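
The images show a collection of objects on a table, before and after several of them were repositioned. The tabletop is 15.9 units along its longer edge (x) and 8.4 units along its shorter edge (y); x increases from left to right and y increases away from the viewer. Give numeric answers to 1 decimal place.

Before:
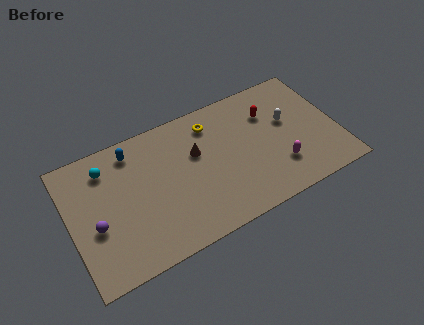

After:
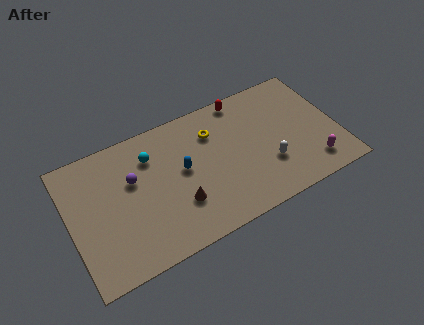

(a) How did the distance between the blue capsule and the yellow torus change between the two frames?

-2.1

The distance was about 4.7 in the first image and 2.6 in the second, so they moved 2.1 units closer together.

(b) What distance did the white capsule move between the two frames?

2.7

The white capsule moved from about (13.1, 5.0) to (11.6, 2.7), a distance of √(1.5² + 2.3²) ≈ 2.7.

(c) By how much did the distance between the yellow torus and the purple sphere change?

-3.1

They were about 8.1 units apart before and 5.0 after — 3.1 units closer together.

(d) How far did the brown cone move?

3.0

From (7.6, 5.3) to (6.2, 2.6), the brown cone covered √(1.4² + 2.7²) ≈ 3.0 units.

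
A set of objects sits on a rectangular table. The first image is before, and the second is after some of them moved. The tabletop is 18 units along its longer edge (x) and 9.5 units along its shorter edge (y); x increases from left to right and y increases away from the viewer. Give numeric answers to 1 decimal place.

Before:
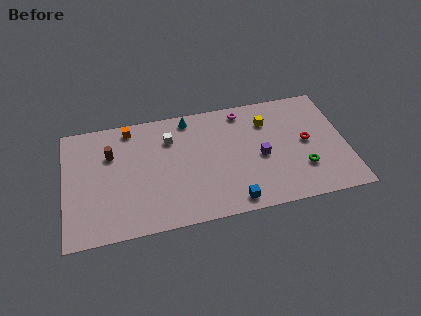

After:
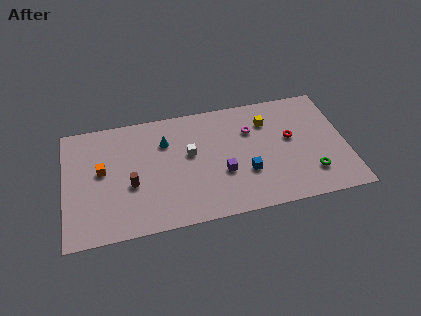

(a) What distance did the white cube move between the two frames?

1.9

From (6.8, 7.0) to (8.0, 5.5), the white cube covered √(1.2² + 1.5²) ≈ 1.9 units.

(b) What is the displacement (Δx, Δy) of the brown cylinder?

(1.2, -2.7)

The brown cylinder started near (3.0, 6.5) and ended near (4.2, 3.8).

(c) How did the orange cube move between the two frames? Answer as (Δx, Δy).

(-1.9, -3.1)

The orange cube started near (4.3, 8.4) and ended near (2.4, 5.3).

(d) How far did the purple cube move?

2.6

The purple cube was near (12.5, 4.3) before and (10.0, 3.5) after, so it travelled √(2.5² + 0.8²) ≈ 2.6 units.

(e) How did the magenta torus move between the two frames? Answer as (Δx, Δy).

(0.4, -1.7)

The magenta torus was at about (11.6, 8.3) and moved to about (12.0, 6.6).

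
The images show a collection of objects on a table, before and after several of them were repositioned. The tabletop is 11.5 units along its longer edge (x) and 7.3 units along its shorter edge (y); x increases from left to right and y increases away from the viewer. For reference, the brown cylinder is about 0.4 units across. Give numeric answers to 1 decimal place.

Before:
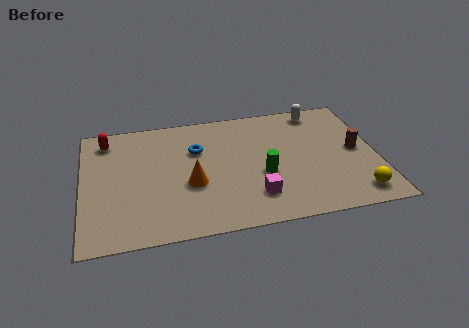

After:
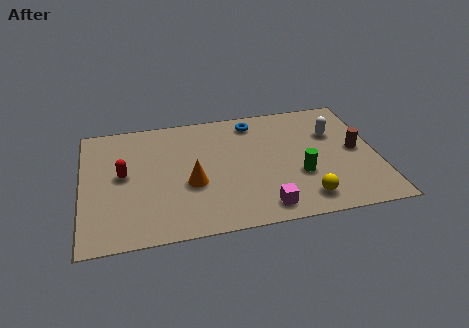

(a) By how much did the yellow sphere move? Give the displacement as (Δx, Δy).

(-2.0, 0.1)

From the two frames, the yellow sphere sits at roughly (10.5, 1.1) before and (8.5, 1.2) after.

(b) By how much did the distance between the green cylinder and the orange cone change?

+1.4

Before: roughly 2.8 units apart; after: 4.2. That's 1.4 units further apart.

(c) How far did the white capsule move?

1.6

The white capsule was near (9.4, 6.4) before and (9.9, 4.9) after, so it travelled √(0.5² + 1.5²) ≈ 1.6 units.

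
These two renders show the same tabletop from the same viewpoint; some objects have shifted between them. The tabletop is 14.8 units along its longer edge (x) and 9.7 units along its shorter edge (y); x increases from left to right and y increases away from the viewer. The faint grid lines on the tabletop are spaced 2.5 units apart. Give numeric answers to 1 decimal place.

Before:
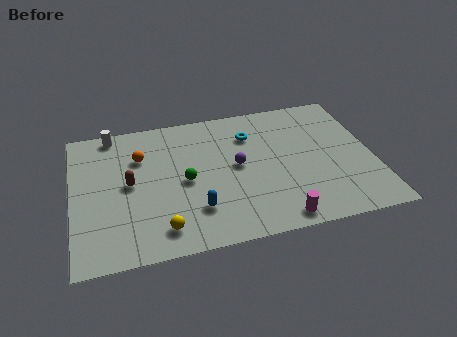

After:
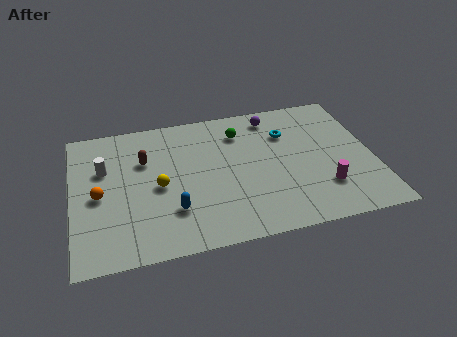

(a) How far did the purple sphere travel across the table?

3.8

From (8.1, 5.1) to (10.1, 8.3), the purple sphere covered √(2.0² + 3.2²) ≈ 3.8 units.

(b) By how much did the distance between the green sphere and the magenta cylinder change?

+0.6

They were about 5.6 units apart before and 6.2 after — 0.6 units further apart.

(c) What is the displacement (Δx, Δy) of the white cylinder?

(-0.5, -2.5)

The white cylinder started near (2.1, 8.8) and ended near (1.6, 6.3).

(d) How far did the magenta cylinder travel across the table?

2.9

The magenta cylinder moved from about (9.8, 1.0) to (12.2, 2.6), a distance of √(2.4² + 1.6²) ≈ 2.9.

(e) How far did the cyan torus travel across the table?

1.8

The cyan torus was near (8.9, 7.2) before and (10.7, 6.9) after, so it travelled √(1.8² + 0.3²) ≈ 1.8 units.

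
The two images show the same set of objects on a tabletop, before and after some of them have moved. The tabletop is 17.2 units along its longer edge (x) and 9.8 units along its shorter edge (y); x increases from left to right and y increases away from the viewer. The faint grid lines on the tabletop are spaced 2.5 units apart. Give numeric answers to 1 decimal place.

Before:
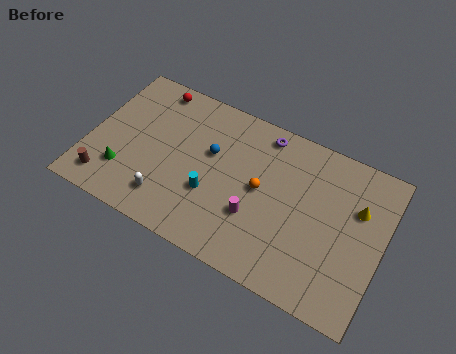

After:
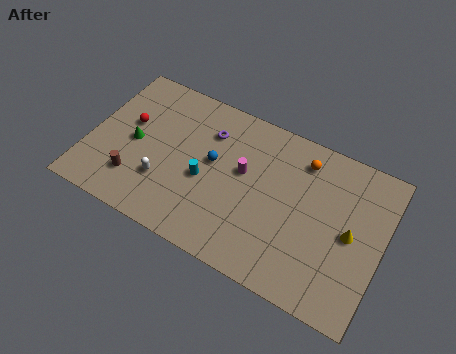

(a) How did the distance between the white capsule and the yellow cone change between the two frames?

-0.6

The distance was about 11.5 in the first image and 10.9 in the second, so they moved 0.6 units closer together.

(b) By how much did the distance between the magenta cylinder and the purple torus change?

-2.5

The distance was about 5.3 in the first image and 2.8 in the second, so they moved 2.5 units closer together.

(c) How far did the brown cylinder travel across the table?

1.8

The brown cylinder was near (1.4, 1.6) before and (3.0, 2.4) after, so it travelled √(1.6² + 0.8²) ≈ 1.8 units.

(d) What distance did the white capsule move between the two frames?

1.1

From (5.0, 2.0) to (4.6, 3.0), the white capsule covered √(0.4² + 1.0²) ≈ 1.1 units.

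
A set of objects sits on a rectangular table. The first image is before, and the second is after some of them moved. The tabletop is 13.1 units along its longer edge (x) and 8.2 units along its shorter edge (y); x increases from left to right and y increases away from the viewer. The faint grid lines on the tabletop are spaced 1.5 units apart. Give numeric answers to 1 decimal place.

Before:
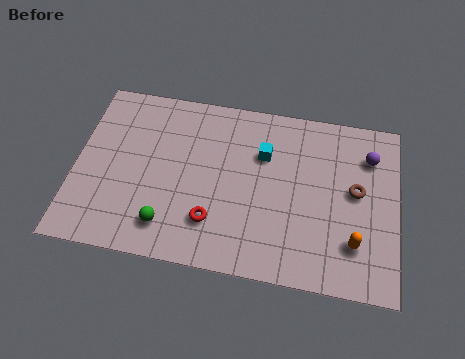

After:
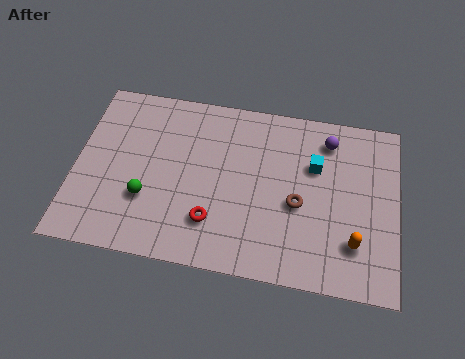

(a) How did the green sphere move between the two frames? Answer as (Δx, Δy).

(-0.9, 1.1)

From the two frames, the green sphere sits at roughly (3.9, 1.6) before and (3.0, 2.7) after.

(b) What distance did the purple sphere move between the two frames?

1.8

The purple sphere moved from about (11.9, 6.2) to (10.2, 6.7), a distance of √(1.7² + 0.5²) ≈ 1.8.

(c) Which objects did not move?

the red torus and the orange capsule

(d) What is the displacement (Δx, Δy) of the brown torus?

(-2.3, -1.0)

The brown torus started near (11.4, 4.5) and ended near (9.1, 3.5).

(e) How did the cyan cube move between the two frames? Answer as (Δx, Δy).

(2.1, -0.2)

The cyan cube started near (7.6, 5.6) and ended near (9.7, 5.4).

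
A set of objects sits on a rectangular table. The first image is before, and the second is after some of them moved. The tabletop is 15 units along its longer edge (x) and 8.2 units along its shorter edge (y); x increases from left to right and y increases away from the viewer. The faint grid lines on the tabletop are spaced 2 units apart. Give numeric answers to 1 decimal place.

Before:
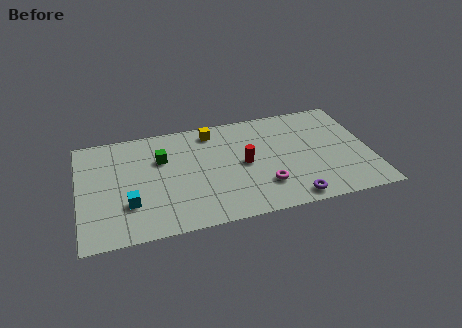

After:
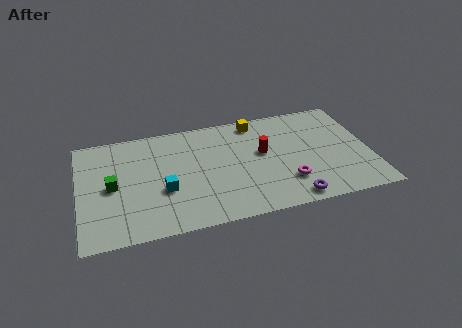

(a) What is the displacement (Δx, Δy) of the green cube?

(-2.6, -1.5)

The green cube started near (4.3, 5.5) and ended near (1.7, 4.0).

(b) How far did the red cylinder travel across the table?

1.2

From (8.5, 4.1) to (9.5, 4.7), the red cylinder covered √(1.0² + 0.6²) ≈ 1.2 units.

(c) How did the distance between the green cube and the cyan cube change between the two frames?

-0.7

They were about 3.5 units apart before and 2.8 after — 0.7 units closer together.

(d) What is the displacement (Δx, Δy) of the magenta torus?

(1.2, 0.0)

From the two frames, the magenta torus sits at roughly (9.4, 2.2) before and (10.6, 2.2) after.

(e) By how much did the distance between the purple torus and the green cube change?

+1.6

They were about 7.9 units apart before and 9.5 after — 1.6 units further apart.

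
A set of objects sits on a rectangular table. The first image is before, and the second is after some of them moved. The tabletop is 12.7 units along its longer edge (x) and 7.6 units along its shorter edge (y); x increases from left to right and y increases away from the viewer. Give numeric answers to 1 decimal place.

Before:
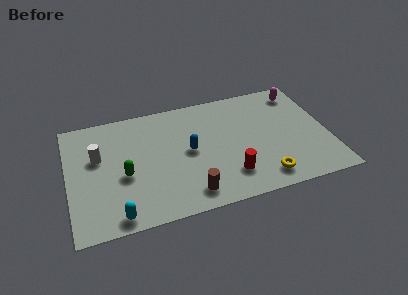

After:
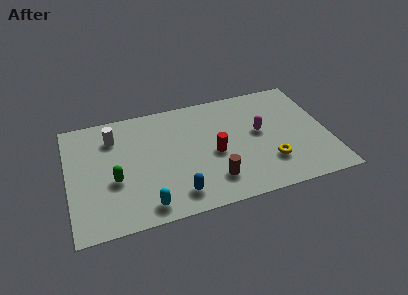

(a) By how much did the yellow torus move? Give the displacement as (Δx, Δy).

(0.4, 0.9)

From the two frames, the yellow torus sits at roughly (9.3, 1.2) before and (9.7, 2.1) after.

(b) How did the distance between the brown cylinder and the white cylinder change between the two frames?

+0.7

The distance was about 5.5 in the first image and 6.2 in the second, so they moved 0.7 units further apart.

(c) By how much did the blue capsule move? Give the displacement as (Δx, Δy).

(-0.8, -2.6)

The blue capsule was at about (5.9, 3.9) and moved to about (5.1, 1.3).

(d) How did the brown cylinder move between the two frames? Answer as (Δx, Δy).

(1.2, 0.5)

From the two frames, the brown cylinder sits at roughly (5.7, 1.2) before and (6.9, 1.7) after.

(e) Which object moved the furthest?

the magenta capsule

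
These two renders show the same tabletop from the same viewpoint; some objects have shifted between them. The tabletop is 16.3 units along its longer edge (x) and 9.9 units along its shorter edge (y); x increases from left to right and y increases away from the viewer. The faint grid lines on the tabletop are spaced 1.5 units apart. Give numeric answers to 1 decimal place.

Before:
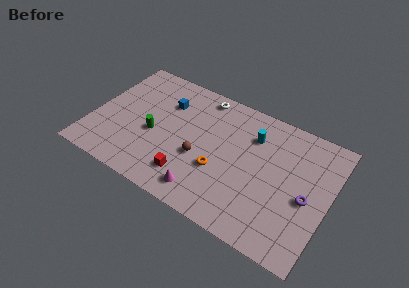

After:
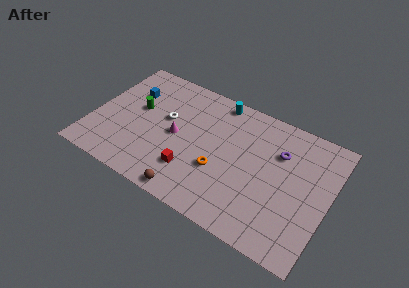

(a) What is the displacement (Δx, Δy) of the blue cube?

(-2.5, -0.2)

From the two frames, the blue cube sits at roughly (4.7, 7.1) before and (2.2, 6.9) after.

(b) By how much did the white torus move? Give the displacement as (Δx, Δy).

(-2.1, -3.0)

The white torus was at about (7.0, 8.8) and moved to about (4.9, 5.8).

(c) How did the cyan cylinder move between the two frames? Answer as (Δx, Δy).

(-2.7, 1.6)

The cyan cylinder was at about (10.8, 7.3) and moved to about (8.1, 8.9).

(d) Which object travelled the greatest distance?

the magenta cone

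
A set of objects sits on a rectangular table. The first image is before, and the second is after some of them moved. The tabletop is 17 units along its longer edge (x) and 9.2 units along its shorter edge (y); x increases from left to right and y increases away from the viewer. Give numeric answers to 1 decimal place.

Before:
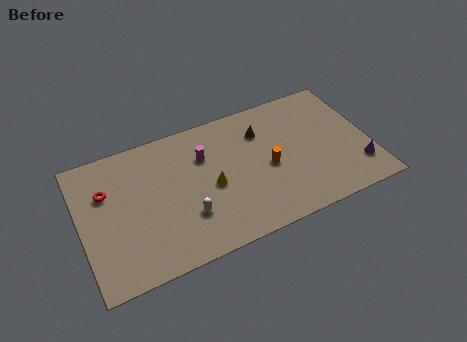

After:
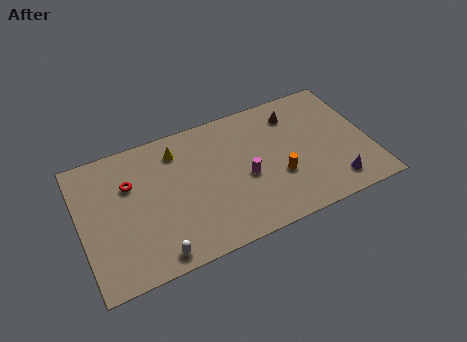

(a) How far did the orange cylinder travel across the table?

1.0

From (11.0, 4.2) to (11.5, 3.3), the orange cylinder covered √(0.5² + 0.9²) ≈ 1.0 units.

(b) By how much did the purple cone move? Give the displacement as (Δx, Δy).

(-1.5, -0.6)

From the two frames, the purple cone sits at roughly (16.1, 2.2) before and (14.6, 1.6) after.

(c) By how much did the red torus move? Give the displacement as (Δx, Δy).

(1.4, 0.0)

From the two frames, the red torus sits at roughly (1.6, 6.2) before and (3.0, 6.2) after.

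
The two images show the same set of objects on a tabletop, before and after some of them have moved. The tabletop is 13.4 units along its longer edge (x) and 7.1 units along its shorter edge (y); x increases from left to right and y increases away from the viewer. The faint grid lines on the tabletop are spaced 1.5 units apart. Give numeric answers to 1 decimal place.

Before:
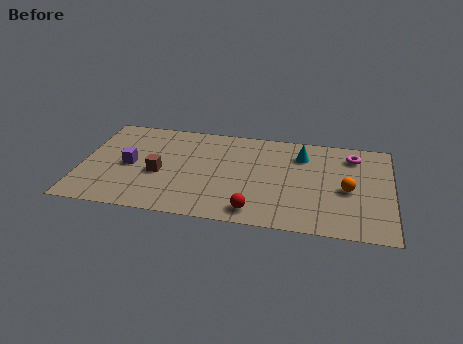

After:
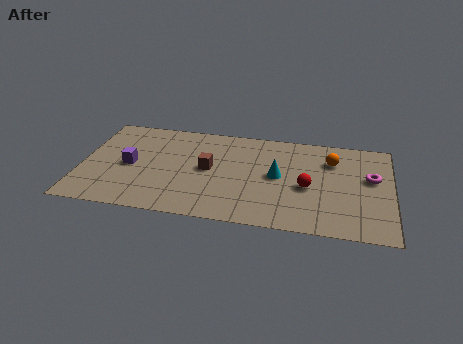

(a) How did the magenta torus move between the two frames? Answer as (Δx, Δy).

(0.8, -1.5)

From the two frames, the magenta torus sits at roughly (11.7, 5.7) before and (12.5, 4.2) after.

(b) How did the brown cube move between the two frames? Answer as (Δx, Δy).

(2.1, 0.7)

The brown cube was at about (3.4, 3.0) and moved to about (5.5, 3.7).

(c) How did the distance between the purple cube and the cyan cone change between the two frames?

-1.3

The distance was about 7.7 in the first image and 6.4 in the second, so they moved 1.3 units closer together.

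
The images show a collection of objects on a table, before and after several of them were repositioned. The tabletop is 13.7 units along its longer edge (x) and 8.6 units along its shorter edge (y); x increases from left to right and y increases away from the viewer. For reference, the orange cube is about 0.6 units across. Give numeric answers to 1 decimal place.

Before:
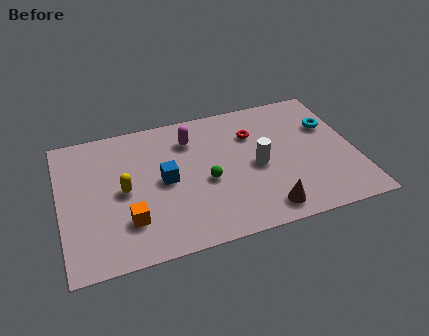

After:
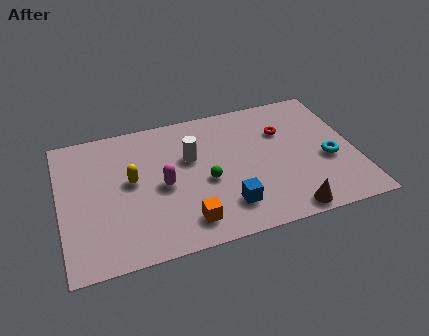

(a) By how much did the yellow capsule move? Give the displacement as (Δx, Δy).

(0.4, 0.5)

From the two frames, the yellow capsule sits at roughly (2.9, 4.2) before and (3.3, 4.7) after.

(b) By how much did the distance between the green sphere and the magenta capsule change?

-0.9

The distance was about 2.9 in the first image and 2.0 in the second, so they moved 0.9 units closer together.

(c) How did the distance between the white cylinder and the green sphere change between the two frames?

-0.6

Before: roughly 2.4 units apart; after: 1.8. That's 0.6 units closer together.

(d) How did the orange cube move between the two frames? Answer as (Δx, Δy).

(2.6, -0.8)

The orange cube was at about (3.0, 2.3) and moved to about (5.6, 1.5).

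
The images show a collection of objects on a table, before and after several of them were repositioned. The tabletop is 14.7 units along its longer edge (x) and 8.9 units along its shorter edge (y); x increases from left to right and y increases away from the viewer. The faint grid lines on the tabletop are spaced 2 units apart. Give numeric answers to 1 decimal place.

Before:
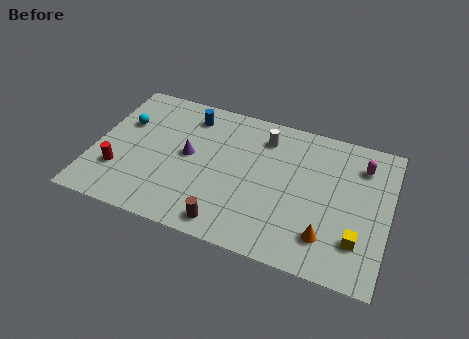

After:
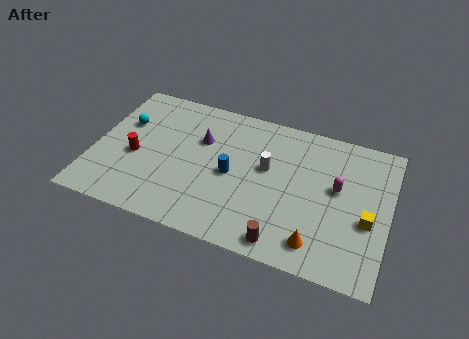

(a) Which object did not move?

the cyan sphere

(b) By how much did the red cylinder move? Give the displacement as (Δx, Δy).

(0.7, 1.2)

The red cylinder started near (1.4, 2.6) and ended near (2.1, 3.8).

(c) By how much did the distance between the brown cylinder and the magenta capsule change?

-3.8

They were about 8.5 units apart before and 4.7 after — 3.8 units closer together.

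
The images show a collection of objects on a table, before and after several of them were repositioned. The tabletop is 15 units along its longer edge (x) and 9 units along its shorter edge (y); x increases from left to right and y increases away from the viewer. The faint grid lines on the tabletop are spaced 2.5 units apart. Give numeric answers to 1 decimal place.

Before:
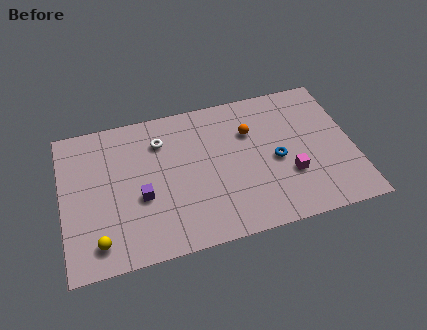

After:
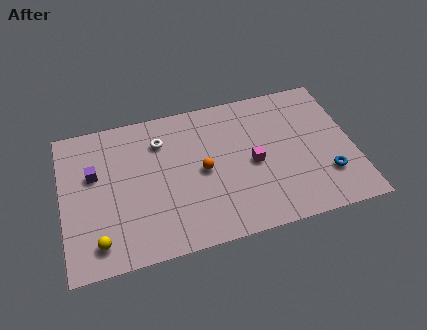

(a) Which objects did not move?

the white torus and the yellow sphere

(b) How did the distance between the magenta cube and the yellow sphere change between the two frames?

-1.5

Before: roughly 10.0 units apart; after: 8.5. That's 1.5 units closer together.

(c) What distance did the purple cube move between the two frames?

3.0

From (4.0, 3.6) to (1.7, 5.6), the purple cube covered √(2.3² + 2.0²) ≈ 3.0 units.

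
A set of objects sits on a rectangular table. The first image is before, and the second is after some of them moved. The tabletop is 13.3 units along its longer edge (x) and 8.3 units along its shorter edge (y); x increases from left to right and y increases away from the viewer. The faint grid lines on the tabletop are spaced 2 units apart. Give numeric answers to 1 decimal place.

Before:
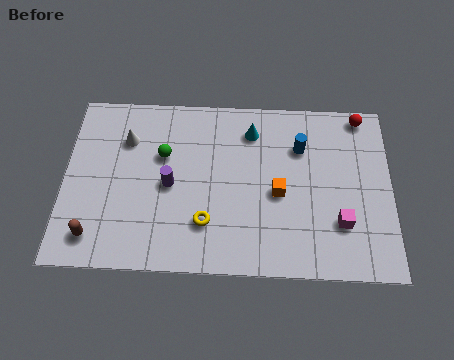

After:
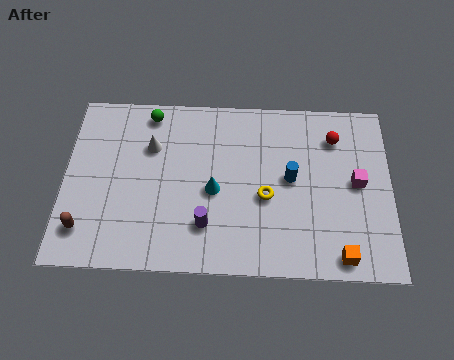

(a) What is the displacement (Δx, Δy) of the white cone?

(1.0, -0.3)

The white cone started near (2.5, 6.0) and ended near (3.5, 5.7).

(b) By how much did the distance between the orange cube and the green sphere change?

+5.1

The distance was about 5.0 in the first image and 10.1 in the second, so they moved 5.1 units further apart.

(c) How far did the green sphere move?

2.1

From (4.0, 5.3) to (3.4, 7.3), the green sphere covered √(0.6² + 2.0²) ≈ 2.1 units.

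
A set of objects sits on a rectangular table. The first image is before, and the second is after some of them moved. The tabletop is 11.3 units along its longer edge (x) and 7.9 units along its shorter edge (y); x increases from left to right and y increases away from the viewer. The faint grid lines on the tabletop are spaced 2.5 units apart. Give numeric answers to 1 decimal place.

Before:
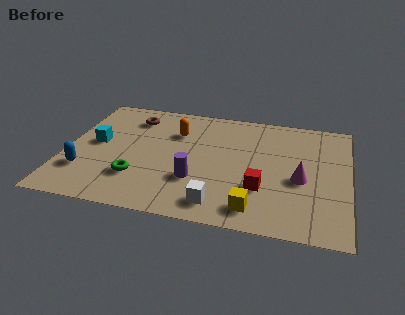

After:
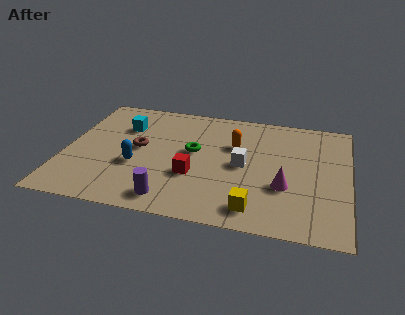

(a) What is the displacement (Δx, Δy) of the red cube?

(-2.7, 0.3)

The red cube started near (7.9, 2.5) and ended near (5.2, 2.8).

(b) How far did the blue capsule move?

2.2

From (0.9, 2.2) to (2.9, 3.0), the blue capsule covered √(2.0² + 0.8²) ≈ 2.2 units.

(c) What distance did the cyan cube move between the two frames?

1.7

The cyan cube moved from about (1.2, 4.2) to (2.2, 5.6), a distance of √(1.0² + 1.4²) ≈ 1.7.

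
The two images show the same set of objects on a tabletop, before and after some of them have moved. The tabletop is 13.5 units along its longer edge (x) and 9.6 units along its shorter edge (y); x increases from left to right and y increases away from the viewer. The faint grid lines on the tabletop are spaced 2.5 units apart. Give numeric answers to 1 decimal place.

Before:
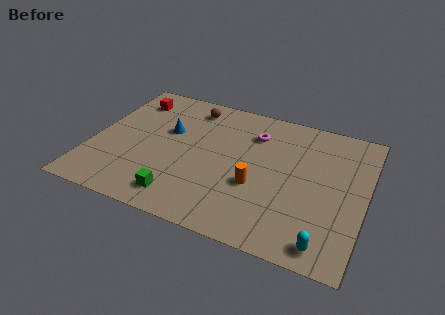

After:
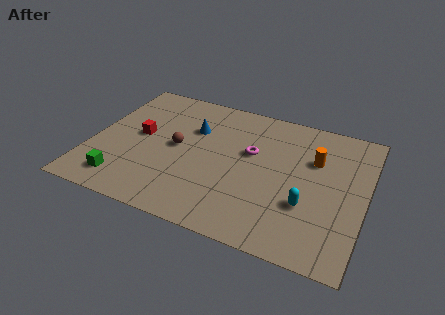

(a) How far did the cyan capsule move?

2.4

The cyan capsule moved from about (11.9, 1.1) to (10.8, 3.2), a distance of √(1.1² + 2.1²) ≈ 2.4.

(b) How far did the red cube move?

2.7

The red cube moved from about (1.5, 7.7) to (2.3, 5.1), a distance of √(0.8² + 2.6²) ≈ 2.7.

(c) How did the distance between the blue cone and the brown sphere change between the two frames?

-0.7

They were about 2.4 units apart before and 1.7 after — 0.7 units closer together.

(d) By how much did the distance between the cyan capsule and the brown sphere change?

-3.4

The distance was about 10.2 in the first image and 6.8 in the second, so they moved 3.4 units closer together.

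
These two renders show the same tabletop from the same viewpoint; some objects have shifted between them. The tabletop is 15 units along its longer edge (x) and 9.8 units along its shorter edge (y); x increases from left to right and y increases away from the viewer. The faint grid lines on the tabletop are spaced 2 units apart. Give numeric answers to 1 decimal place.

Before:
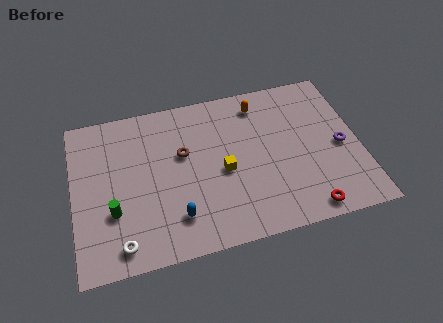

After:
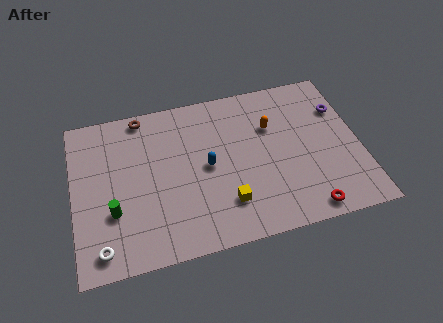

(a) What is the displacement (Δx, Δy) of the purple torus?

(0.2, 2.4)

From the two frames, the purple torus sits at roughly (14.0, 4.5) before and (14.2, 6.9) after.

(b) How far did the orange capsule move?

1.7

From (10.0, 8.2) to (10.5, 6.6), the orange capsule covered √(0.5² + 1.6²) ≈ 1.7 units.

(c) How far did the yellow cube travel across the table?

2.0

From (7.8, 4.4) to (7.8, 2.4), the yellow cube covered √(0.0² + 2.0²) ≈ 2.0 units.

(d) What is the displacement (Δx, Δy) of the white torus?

(-1.0, 0.0)

The white torus started near (2.3, 1.3) and ended near (1.3, 1.3).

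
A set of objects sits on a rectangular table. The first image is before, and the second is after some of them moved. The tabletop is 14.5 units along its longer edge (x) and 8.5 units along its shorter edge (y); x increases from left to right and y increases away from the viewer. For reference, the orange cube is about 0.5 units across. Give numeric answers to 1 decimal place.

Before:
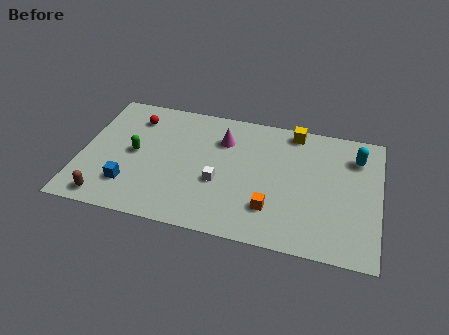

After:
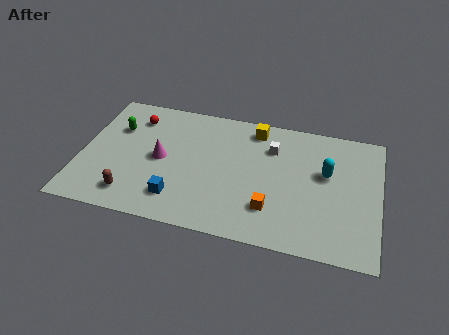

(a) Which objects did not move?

the orange cube and the red sphere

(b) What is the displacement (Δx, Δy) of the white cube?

(2.4, 2.9)

The white cube was at about (6.8, 3.3) and moved to about (9.2, 6.2).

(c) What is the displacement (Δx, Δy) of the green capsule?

(-1.0, 1.5)

The green capsule started near (2.6, 4.3) and ended near (1.6, 5.8).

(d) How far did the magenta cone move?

3.5

The magenta cone was near (6.8, 6.2) before and (3.9, 4.2) after, so it travelled √(2.9² + 2.0²) ≈ 3.5 units.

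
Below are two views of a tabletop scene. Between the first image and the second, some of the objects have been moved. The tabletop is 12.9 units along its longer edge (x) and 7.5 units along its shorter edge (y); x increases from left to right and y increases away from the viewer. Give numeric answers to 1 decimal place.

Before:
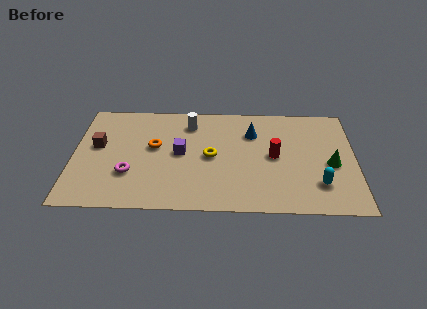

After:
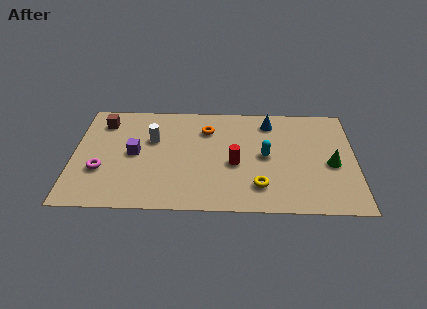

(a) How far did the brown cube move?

1.7

The brown cube moved from about (1.1, 4.3) to (1.3, 6.0), a distance of √(0.2² + 1.7²) ≈ 1.7.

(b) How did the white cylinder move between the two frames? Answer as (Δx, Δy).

(-1.7, -1.2)

The white cylinder was at about (5.3, 6.0) and moved to about (3.6, 4.8).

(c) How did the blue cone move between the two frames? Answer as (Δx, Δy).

(0.8, 0.8)

The blue cone was at about (8.2, 5.4) and moved to about (9.0, 6.2).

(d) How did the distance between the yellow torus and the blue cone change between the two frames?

+2.0

Before: roughly 2.5 units apart; after: 4.5. That's 2.0 units further apart.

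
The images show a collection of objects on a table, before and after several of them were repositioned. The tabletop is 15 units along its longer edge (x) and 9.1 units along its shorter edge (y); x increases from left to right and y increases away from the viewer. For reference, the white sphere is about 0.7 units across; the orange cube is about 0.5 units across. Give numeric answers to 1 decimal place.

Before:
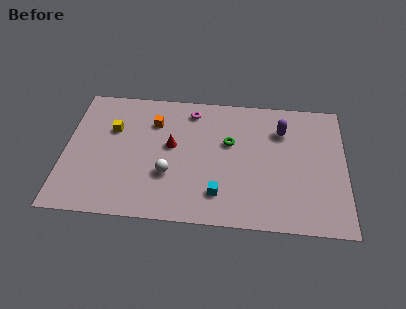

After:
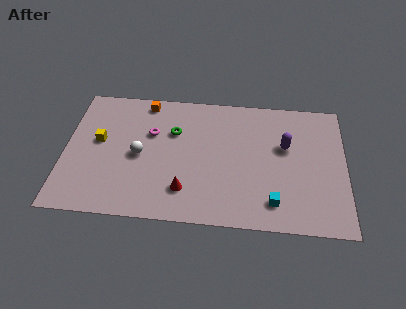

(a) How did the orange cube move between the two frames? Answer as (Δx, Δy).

(-0.5, 1.4)

The orange cube started near (4.7, 6.7) and ended near (4.2, 8.1).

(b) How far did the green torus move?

3.0

The green torus was near (8.8, 5.6) before and (5.8, 6.1) after, so it travelled √(3.0² + 0.5²) ≈ 3.0 units.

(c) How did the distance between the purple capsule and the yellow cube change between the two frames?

+0.9

The distance was about 9.1 in the first image and 10.0 in the second, so they moved 0.9 units further apart.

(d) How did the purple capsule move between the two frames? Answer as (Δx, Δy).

(0.2, -1.1)

The purple capsule was at about (11.6, 6.7) and moved to about (11.8, 5.6).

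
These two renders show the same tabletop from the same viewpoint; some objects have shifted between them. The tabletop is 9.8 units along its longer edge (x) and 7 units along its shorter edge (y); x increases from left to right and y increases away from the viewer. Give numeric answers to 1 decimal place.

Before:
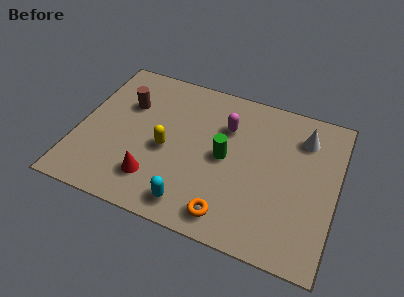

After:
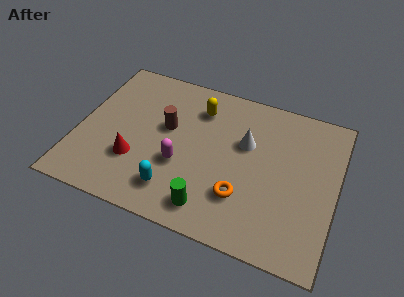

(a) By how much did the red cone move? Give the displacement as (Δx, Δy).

(-0.8, 0.6)

The red cone started near (3.1, 1.6) and ended near (2.3, 2.2).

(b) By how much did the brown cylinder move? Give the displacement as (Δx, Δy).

(1.6, -0.6)

The brown cylinder was at about (1.7, 4.7) and moved to about (3.3, 4.1).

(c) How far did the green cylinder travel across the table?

2.4

The green cylinder was near (5.6, 3.5) before and (5.3, 1.1) after, so it travelled √(0.3² + 2.4²) ≈ 2.4 units.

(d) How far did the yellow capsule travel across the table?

2.5

The yellow capsule moved from about (3.4, 3.1) to (4.4, 5.4), a distance of √(1.0² + 2.3²) ≈ 2.5.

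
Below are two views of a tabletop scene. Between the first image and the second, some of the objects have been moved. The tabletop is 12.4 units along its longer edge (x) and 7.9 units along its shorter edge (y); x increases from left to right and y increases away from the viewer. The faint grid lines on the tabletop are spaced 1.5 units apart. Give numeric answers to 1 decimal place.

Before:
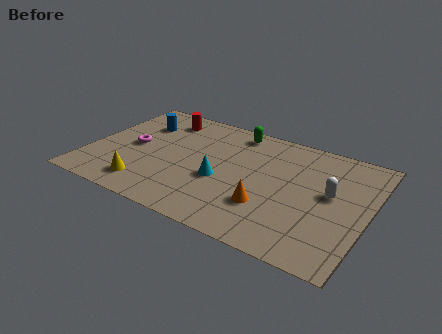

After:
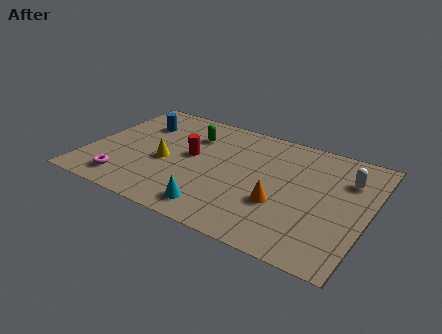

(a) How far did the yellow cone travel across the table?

2.1

From (2.9, 1.4) to (3.5, 3.4), the yellow cone covered √(0.6² + 2.0²) ≈ 2.1 units.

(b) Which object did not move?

the blue cylinder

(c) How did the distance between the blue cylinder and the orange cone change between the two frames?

+0.3

The distance was about 7.1 in the first image and 7.4 in the second, so they moved 0.3 units further apart.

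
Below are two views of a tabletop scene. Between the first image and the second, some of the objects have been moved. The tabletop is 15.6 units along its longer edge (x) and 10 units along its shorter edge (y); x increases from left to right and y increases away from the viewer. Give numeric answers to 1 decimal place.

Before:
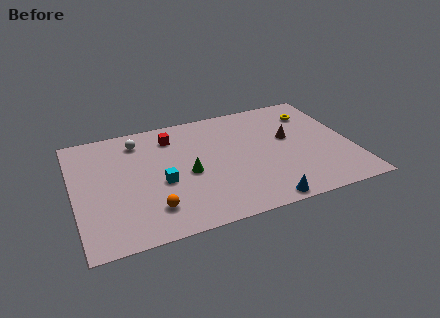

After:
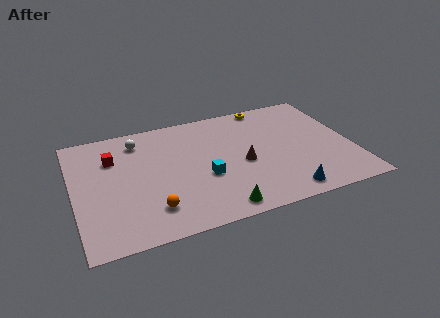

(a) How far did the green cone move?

3.7

From (6.3, 4.5) to (7.7, 1.1), the green cone covered √(1.4² + 3.4²) ≈ 3.7 units.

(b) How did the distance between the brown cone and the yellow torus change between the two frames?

+2.7

Before: roughly 2.5 units apart; after: 5.2. That's 2.7 units further apart.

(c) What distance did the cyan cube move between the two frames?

2.4

The cyan cube moved from about (4.8, 4.2) to (7.2, 3.9), a distance of √(2.4² + 0.3²) ≈ 2.4.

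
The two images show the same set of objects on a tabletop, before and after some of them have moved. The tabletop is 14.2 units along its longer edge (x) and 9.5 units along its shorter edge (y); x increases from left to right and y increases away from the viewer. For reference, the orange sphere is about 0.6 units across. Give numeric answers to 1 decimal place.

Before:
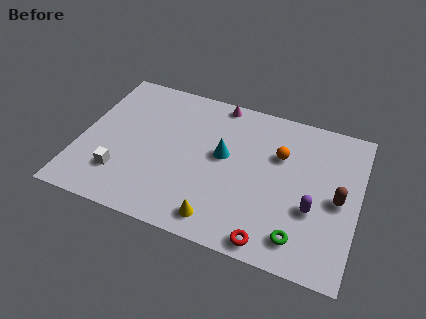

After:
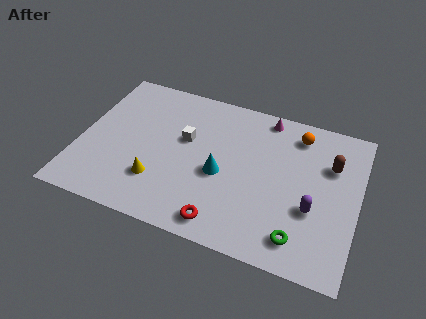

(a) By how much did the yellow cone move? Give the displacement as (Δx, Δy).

(-3.3, 1.3)

The yellow cone was at about (7.5, 1.3) and moved to about (4.2, 2.6).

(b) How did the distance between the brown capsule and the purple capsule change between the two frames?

+1.5

Before: roughly 1.6 units apart; after: 3.1. That's 1.5 units further apart.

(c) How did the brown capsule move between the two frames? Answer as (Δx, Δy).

(-0.5, 2.0)

The brown capsule was at about (13.2, 4.5) and moved to about (12.7, 6.5).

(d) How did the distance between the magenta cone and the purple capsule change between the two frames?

-1.7

Before: roughly 7.4 units apart; after: 5.7. That's 1.7 units closer together.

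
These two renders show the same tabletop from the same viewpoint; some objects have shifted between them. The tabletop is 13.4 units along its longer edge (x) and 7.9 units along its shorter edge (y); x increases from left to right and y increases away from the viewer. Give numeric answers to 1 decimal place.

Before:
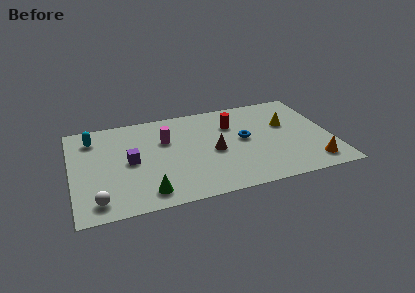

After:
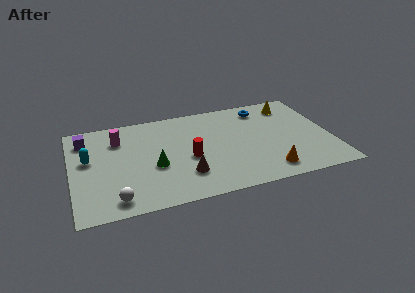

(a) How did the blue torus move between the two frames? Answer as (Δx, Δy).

(1.2, 2.4)

From the two frames, the blue torus sits at roughly (8.9, 4.2) before and (10.1, 6.6) after.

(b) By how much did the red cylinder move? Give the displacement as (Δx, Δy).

(-2.4, -2.2)

The red cylinder started near (8.4, 5.6) and ended near (6.0, 3.4).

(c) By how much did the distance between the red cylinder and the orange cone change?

-1.3

They were about 5.7 units apart before and 4.4 after — 1.3 units closer together.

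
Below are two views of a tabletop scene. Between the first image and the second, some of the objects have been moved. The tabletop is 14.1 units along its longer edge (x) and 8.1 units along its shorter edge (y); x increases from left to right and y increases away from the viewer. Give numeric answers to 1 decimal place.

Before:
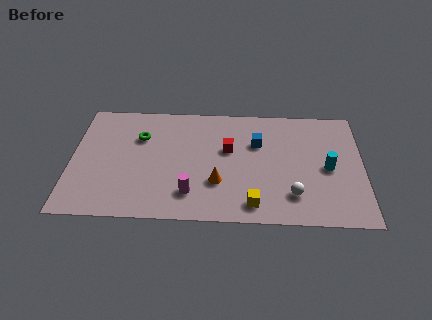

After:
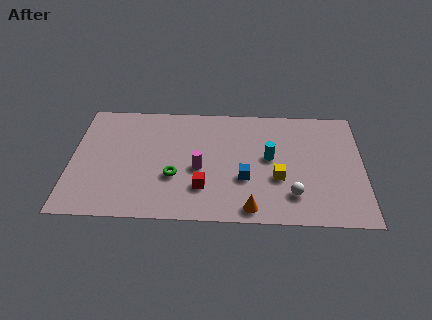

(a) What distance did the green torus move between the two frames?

3.2

The green torus moved from about (3.3, 5.6) to (5.0, 2.9), a distance of √(1.7² + 2.7²) ≈ 3.2.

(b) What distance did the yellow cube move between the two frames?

2.2

From (8.8, 1.2) to (10.0, 3.0), the yellow cube covered √(1.2² + 1.8²) ≈ 2.2 units.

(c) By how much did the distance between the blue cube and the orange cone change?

-1.4

Before: roughly 3.4 units apart; after: 2.0. That's 1.4 units closer together.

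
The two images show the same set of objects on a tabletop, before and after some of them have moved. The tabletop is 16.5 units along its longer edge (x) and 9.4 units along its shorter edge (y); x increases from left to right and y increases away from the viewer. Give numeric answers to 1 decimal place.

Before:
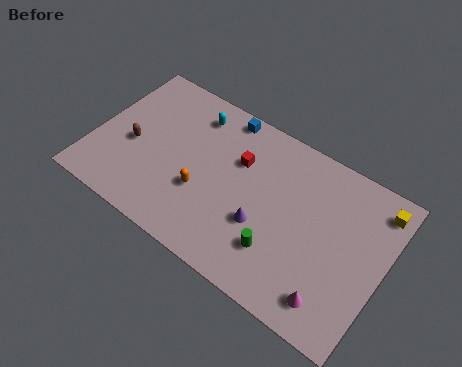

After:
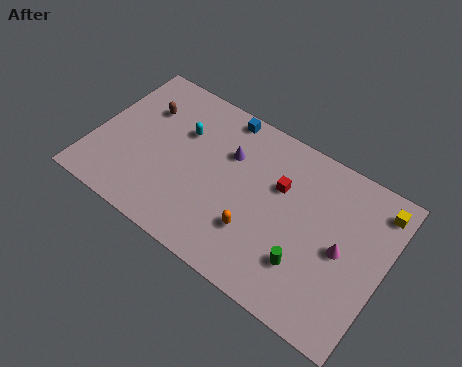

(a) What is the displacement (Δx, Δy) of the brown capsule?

(0.2, 2.5)

The brown capsule started near (2.2, 4.1) and ended near (2.4, 6.6).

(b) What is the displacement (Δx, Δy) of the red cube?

(2.4, -0.2)

From the two frames, the red cube sits at roughly (8.0, 6.3) before and (10.4, 6.1) after.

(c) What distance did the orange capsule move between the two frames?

3.3

The orange capsule was near (6.4, 3.4) before and (9.6, 2.8) after, so it travelled √(3.2² + 0.6²) ≈ 3.3 units.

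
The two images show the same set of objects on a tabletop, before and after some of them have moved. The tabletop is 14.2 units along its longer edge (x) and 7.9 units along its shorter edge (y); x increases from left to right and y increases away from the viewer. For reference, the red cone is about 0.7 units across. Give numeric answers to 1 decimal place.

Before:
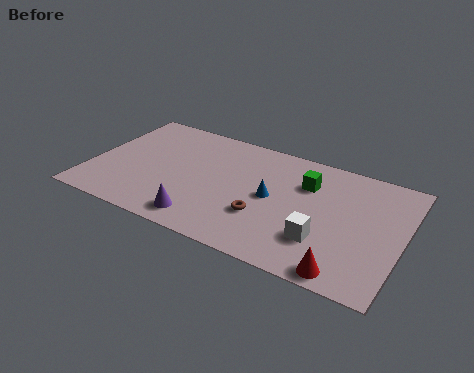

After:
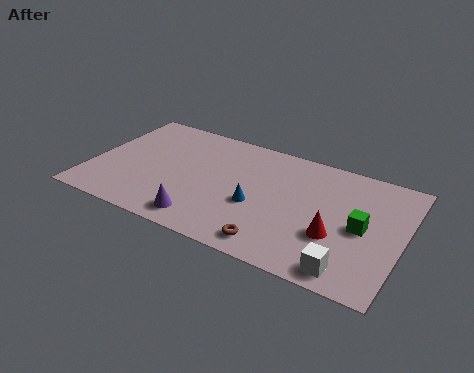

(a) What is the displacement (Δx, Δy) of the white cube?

(1.3, -1.3)

The white cube started near (10.8, 2.3) and ended near (12.1, 1.0).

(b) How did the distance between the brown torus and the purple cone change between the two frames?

+0.3

Before: roughly 3.0 units apart; after: 3.3. That's 0.3 units further apart.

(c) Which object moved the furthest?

the green cube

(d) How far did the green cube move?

3.2

The green cube was near (9.7, 5.6) before and (12.4, 3.8) after, so it travelled √(2.7² + 1.8²) ≈ 3.2 units.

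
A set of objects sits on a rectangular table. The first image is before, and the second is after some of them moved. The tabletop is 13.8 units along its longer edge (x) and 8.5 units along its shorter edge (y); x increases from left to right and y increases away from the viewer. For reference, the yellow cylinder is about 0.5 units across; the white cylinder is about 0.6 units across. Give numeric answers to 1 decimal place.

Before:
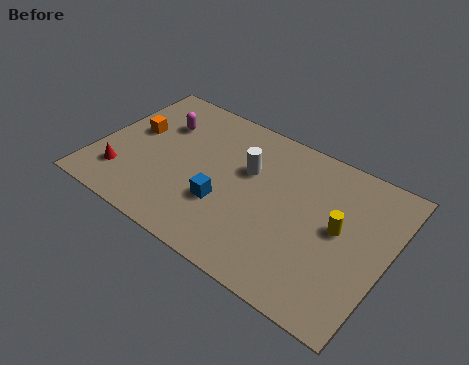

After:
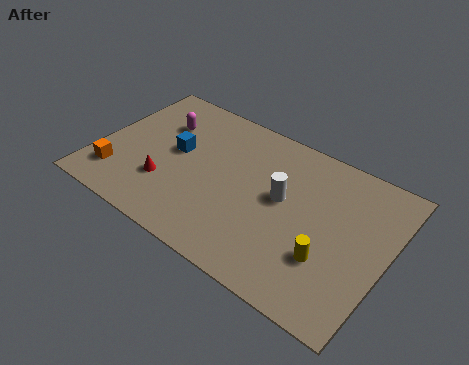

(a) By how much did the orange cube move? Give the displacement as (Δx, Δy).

(-0.3, -3.0)

The orange cube was at about (1.5, 4.9) and moved to about (1.2, 1.9).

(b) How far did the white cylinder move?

1.9

The white cylinder moved from about (7.0, 5.4) to (8.8, 4.7), a distance of √(1.8² + 0.7²) ≈ 1.9.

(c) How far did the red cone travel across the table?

2.1

The red cone was near (1.5, 2.0) before and (3.5, 2.6) after, so it travelled √(2.0² + 0.6²) ≈ 2.1 units.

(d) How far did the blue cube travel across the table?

3.2

From (6.3, 2.9) to (3.6, 4.7), the blue cube covered √(2.7² + 1.8²) ≈ 3.2 units.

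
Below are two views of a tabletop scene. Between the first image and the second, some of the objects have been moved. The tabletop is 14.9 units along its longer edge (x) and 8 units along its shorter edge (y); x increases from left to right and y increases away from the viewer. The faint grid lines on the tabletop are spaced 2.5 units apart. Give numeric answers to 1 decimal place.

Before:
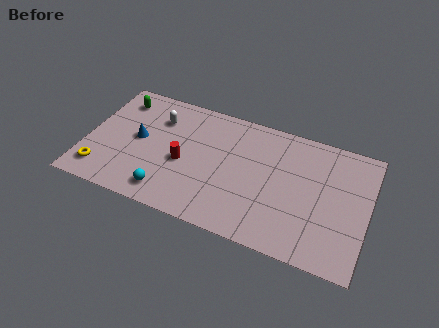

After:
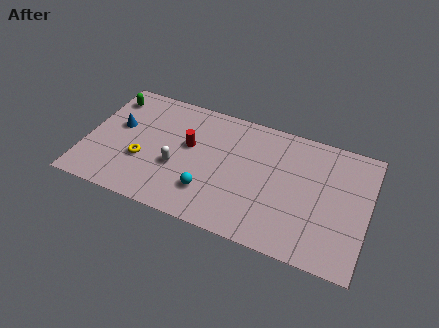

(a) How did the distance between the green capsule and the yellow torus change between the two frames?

-0.8

Before: roughly 5.0 units apart; after: 4.2. That's 0.8 units closer together.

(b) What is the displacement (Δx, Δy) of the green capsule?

(-0.5, 0.0)

The green capsule started near (1.4, 6.5) and ended near (0.9, 6.5).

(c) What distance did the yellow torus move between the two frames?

2.5

From (1.0, 1.5) to (3.1, 2.9), the yellow torus covered √(2.1² + 1.4²) ≈ 2.5 units.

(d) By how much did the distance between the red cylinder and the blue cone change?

+1.2

Before: roughly 2.6 units apart; after: 3.8. That's 1.2 units further apart.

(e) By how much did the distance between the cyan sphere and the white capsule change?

-2.6

They were about 4.7 units apart before and 2.1 after — 2.6 units closer together.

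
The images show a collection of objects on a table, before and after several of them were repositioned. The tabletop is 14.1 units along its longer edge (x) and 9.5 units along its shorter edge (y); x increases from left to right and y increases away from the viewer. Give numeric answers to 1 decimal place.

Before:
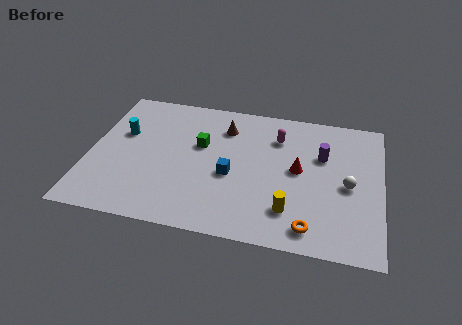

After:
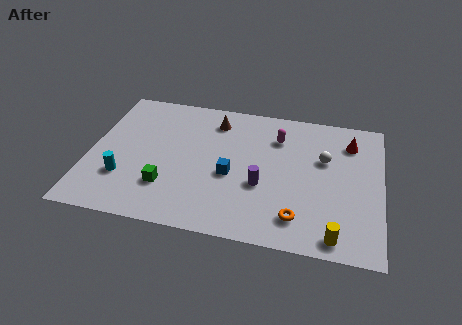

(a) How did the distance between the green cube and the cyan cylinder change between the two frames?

-1.7

The distance was about 3.8 in the first image and 2.1 in the second, so they moved 1.7 units closer together.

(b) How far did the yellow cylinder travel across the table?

2.5

From (9.8, 2.2) to (12.0, 1.0), the yellow cylinder covered √(2.2² + 1.2²) ≈ 2.5 units.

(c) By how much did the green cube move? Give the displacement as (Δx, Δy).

(-1.4, -3.2)

The green cube was at about (5.3, 5.8) and moved to about (3.9, 2.6).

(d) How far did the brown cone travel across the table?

0.6

From (6.4, 7.3) to (5.9, 7.7), the brown cone covered √(0.5² + 0.4²) ≈ 0.6 units.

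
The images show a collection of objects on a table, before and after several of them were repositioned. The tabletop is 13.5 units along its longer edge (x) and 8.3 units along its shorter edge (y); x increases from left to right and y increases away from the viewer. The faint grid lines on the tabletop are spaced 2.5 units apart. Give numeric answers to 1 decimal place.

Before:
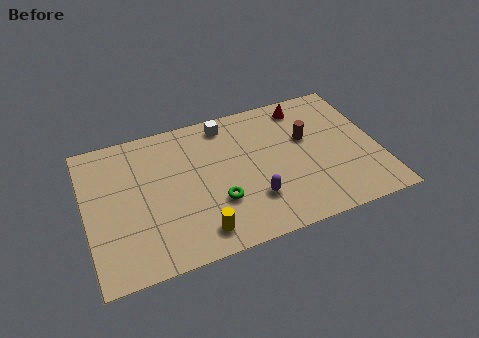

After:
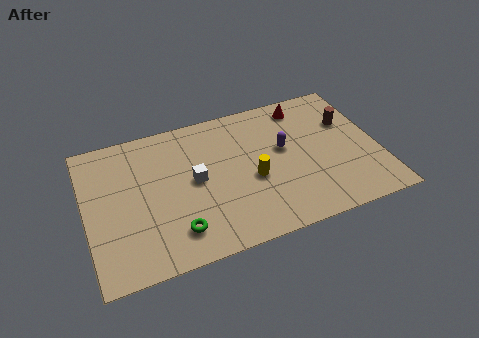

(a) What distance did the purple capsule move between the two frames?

3.0

From (7.5, 2.3) to (9.2, 4.8), the purple capsule covered √(1.7² + 2.5²) ≈ 3.0 units.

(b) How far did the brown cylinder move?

2.0

The brown cylinder was near (10.3, 5.1) before and (12.3, 5.5) after, so it travelled √(2.0² + 0.4²) ≈ 2.0 units.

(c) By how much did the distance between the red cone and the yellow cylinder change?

-3.4

They were about 8.0 units apart before and 4.6 after — 3.4 units closer together.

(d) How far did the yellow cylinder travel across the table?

3.5

The yellow cylinder was near (4.9, 1.3) before and (7.6, 3.5) after, so it travelled √(2.7² + 2.2²) ≈ 3.5 units.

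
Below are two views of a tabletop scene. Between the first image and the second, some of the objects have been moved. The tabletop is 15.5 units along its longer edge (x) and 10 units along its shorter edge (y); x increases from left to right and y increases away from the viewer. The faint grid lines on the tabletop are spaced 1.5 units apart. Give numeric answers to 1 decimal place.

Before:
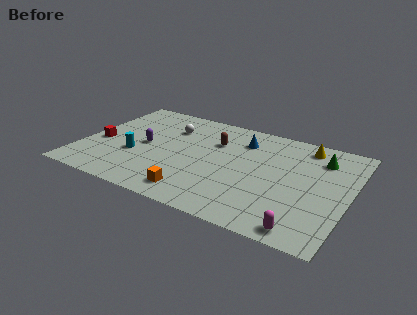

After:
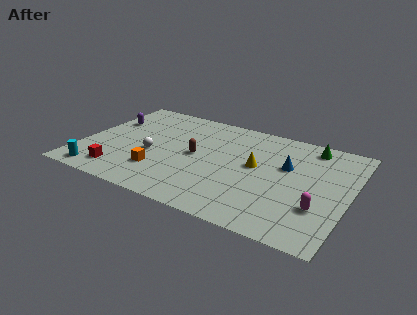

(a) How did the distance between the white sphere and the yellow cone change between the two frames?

-1.9

They were about 8.0 units apart before and 6.1 after — 1.9 units closer together.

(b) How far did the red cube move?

3.0

The red cube was near (1.0, 4.2) before and (2.6, 1.7) after, so it travelled √(1.6² + 2.5²) ≈ 3.0 units.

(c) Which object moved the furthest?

the yellow cone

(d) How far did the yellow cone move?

4.0

From (12.6, 8.6) to (10.1, 5.5), the yellow cone covered √(2.5² + 3.1²) ≈ 4.0 units.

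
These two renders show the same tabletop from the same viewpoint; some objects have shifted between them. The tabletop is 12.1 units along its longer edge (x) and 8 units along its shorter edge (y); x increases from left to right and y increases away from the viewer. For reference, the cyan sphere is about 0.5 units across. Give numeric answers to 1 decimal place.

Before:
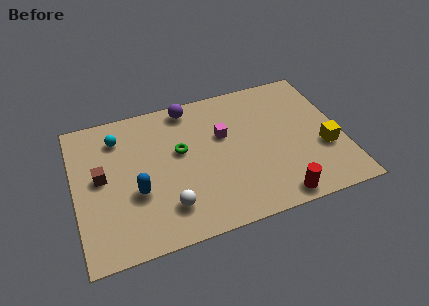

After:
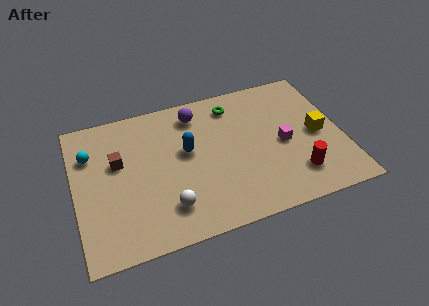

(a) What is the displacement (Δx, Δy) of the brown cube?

(0.8, 0.6)

The brown cube was at about (1.2, 4.3) and moved to about (2.0, 4.9).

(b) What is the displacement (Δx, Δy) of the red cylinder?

(1.0, 1.0)

From the two frames, the red cylinder sits at roughly (8.8, 0.8) before and (9.8, 1.8) after.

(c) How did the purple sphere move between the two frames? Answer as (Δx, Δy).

(0.3, -0.5)

The purple sphere started near (5.4, 7.1) and ended near (5.7, 6.6).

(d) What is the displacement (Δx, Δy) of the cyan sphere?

(-1.3, -0.6)

From the two frames, the cyan sphere sits at roughly (2.1, 6.3) before and (0.8, 5.7) after.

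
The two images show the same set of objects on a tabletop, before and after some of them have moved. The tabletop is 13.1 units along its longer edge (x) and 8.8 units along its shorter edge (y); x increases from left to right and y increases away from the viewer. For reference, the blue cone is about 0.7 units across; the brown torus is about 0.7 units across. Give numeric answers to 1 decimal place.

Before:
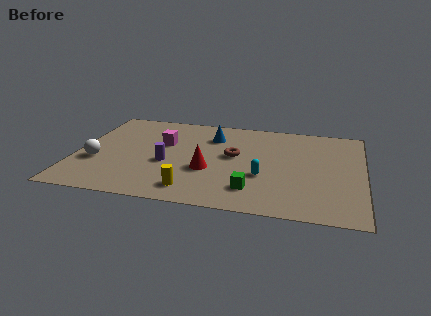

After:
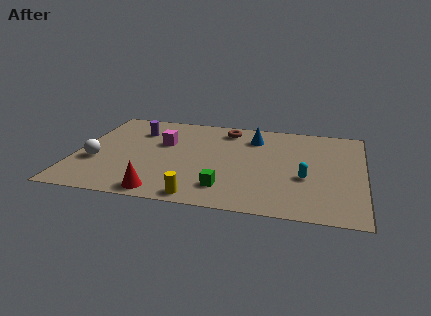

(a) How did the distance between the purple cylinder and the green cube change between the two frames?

+2.1

They were about 4.3 units apart before and 6.4 after — 2.1 units further apart.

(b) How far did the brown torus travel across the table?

2.5

From (7.2, 4.9) to (6.7, 7.4), the brown torus covered √(0.5² + 2.5²) ≈ 2.5 units.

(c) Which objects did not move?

the white sphere and the magenta cube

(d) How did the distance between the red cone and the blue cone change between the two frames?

+3.7

The distance was about 3.3 in the first image and 7.0 in the second, so they moved 3.7 units further apart.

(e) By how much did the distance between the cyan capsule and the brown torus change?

+3.3

They were about 2.2 units apart before and 5.5 after — 3.3 units further apart.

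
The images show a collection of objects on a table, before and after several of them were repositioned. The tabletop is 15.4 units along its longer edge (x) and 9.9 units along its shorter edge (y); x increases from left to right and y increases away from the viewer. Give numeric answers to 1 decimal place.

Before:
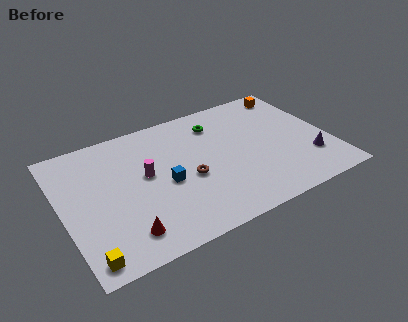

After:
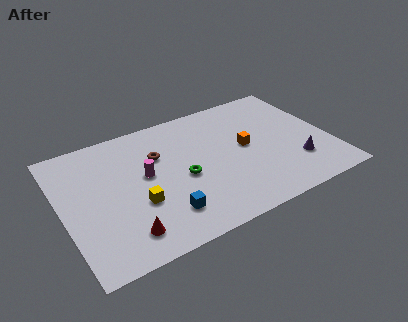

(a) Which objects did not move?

the magenta cylinder and the red cone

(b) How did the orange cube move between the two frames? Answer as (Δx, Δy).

(-3.4, -3.4)

The orange cube was at about (14.0, 8.6) and moved to about (10.6, 5.2).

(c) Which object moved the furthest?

the orange cube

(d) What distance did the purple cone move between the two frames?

0.8

From (14.0, 2.7) to (13.2, 2.7), the purple cone covered √(0.8² + 0.0²) ≈ 0.8 units.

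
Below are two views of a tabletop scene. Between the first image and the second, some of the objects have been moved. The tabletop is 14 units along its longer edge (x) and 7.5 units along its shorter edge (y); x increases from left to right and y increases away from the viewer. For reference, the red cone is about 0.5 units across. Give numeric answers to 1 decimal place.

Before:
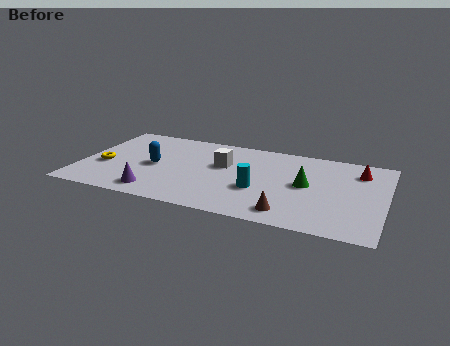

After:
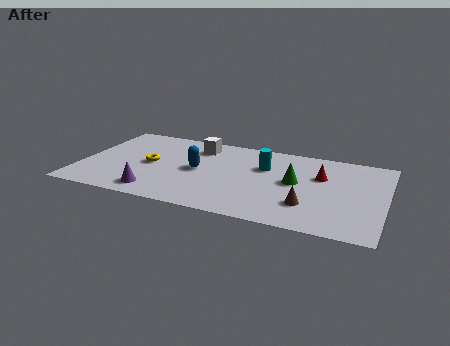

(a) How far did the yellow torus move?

2.2

From (1.1, 3.0) to (3.2, 3.7), the yellow torus covered √(2.1² + 0.7²) ≈ 2.2 units.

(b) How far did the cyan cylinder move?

2.2

From (8.3, 2.8) to (8.4, 5.0), the cyan cylinder covered √(0.1² + 2.2²) ≈ 2.2 units.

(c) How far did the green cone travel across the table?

0.5

The green cone was near (10.4, 3.9) before and (9.9, 4.0) after, so it travelled √(0.5² + 0.1²) ≈ 0.5 units.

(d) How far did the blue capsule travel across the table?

2.0

The blue capsule moved from about (3.4, 3.6) to (5.4, 3.8), a distance of √(2.0² + 0.2²) ≈ 2.0.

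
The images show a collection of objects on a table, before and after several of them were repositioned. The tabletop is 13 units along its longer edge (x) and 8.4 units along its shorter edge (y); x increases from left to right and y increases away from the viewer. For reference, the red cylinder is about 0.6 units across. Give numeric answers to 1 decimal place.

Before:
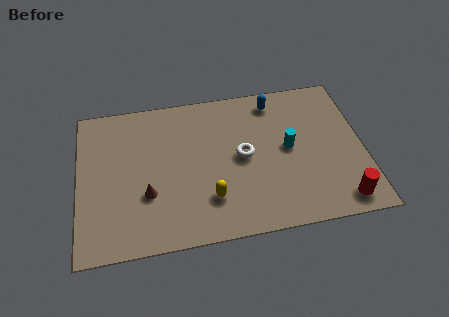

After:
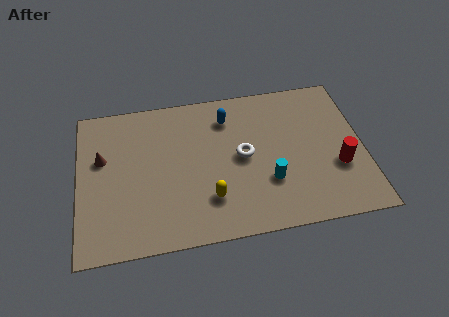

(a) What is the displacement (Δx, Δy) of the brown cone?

(-2.0, 2.3)

The brown cone was at about (3.1, 2.9) and moved to about (1.1, 5.2).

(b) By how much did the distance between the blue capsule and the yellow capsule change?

-1.4

The distance was about 5.9 in the first image and 4.5 in the second, so they moved 1.4 units closer together.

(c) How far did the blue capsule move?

2.3

The blue capsule moved from about (9.1, 7.2) to (6.9, 6.6), a distance of √(2.2² + 0.6²) ≈ 2.3.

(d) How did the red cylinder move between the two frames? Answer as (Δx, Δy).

(0.0, 1.9)

From the two frames, the red cylinder sits at roughly (11.8, 1.1) before and (11.8, 3.0) after.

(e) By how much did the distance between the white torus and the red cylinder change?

-0.9

They were about 5.4 units apart before and 4.5 after — 0.9 units closer together.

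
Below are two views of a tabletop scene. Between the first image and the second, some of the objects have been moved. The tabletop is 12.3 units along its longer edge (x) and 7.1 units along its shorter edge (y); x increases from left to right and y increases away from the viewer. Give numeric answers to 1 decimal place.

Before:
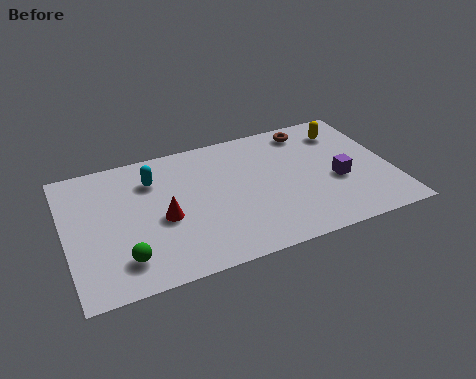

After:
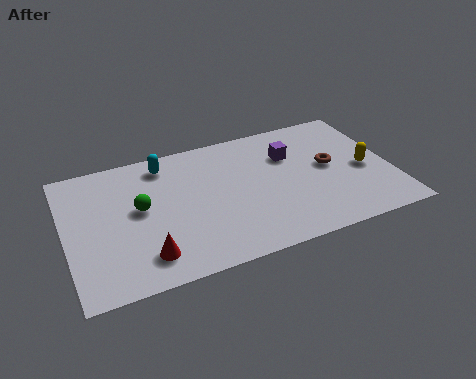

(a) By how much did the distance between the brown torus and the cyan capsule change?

+0.3

They were about 6.2 units apart before and 6.5 after — 0.3 units further apart.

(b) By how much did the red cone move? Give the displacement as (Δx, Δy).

(-0.8, -1.7)

The red cone started near (3.6, 3.1) and ended near (2.8, 1.4).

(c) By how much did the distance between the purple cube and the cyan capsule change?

-2.4

Before: roughly 7.2 units apart; after: 4.8. That's 2.4 units closer together.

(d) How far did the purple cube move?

2.6

The purple cube was near (10.2, 2.9) before and (8.6, 4.9) after, so it travelled √(1.6² + 2.0²) ≈ 2.6 units.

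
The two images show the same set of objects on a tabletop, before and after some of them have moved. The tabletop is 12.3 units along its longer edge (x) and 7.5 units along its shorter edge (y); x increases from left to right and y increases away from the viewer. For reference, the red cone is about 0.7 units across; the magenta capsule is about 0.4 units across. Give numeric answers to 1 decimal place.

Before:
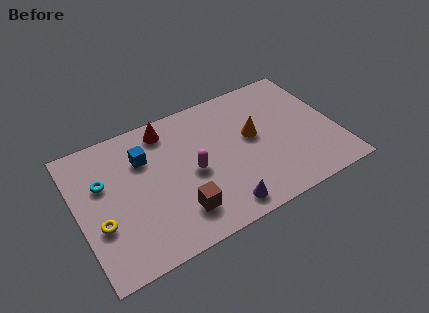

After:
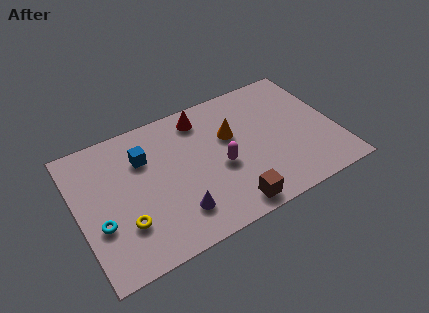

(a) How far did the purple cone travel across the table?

2.1

From (6.4, 1.0) to (4.4, 1.7), the purple cone covered √(2.0² + 0.7²) ≈ 2.1 units.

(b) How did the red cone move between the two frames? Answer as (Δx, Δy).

(1.7, -0.1)

The red cone was at about (4.5, 6.4) and moved to about (6.2, 6.3).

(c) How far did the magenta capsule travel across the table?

1.3

The magenta capsule was near (5.4, 3.5) before and (6.7, 3.2) after, so it travelled √(1.3² + 0.3²) ≈ 1.3 units.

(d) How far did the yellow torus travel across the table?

1.2

The yellow torus was near (0.9, 2.7) before and (2.0, 2.2) after, so it travelled √(1.1² + 0.5²) ≈ 1.2 units.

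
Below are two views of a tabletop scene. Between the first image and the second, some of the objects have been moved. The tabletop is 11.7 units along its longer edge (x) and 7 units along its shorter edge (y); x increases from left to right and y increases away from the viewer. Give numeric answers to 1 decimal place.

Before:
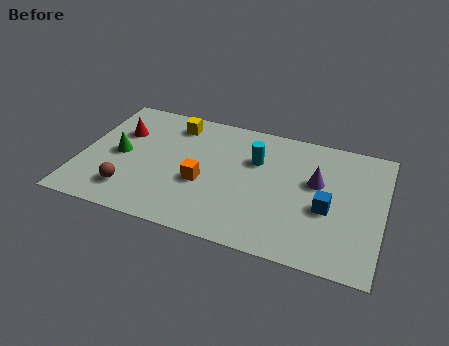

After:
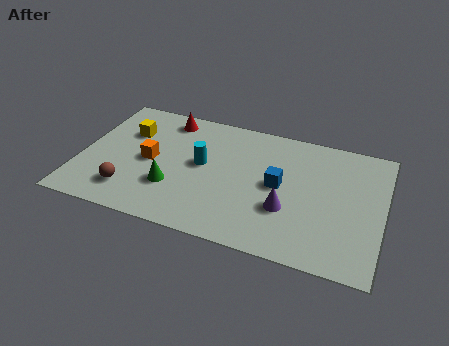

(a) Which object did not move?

the brown sphere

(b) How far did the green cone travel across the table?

2.5

The green cone moved from about (1.5, 3.4) to (3.7, 2.2), a distance of √(2.2² + 1.2²) ≈ 2.5.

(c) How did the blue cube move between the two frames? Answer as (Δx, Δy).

(-1.9, 0.7)

The blue cube started near (9.6, 2.9) and ended near (7.7, 3.6).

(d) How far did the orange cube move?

2.2

The orange cube was near (4.8, 2.8) before and (2.7, 3.4) after, so it travelled √(2.1² + 0.6²) ≈ 2.2 units.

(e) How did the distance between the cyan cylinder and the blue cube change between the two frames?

-0.4

The distance was about 3.4 in the first image and 3.0 in the second, so they moved 0.4 units closer together.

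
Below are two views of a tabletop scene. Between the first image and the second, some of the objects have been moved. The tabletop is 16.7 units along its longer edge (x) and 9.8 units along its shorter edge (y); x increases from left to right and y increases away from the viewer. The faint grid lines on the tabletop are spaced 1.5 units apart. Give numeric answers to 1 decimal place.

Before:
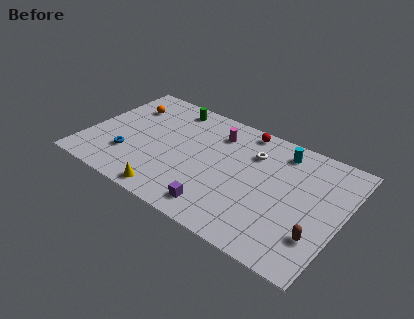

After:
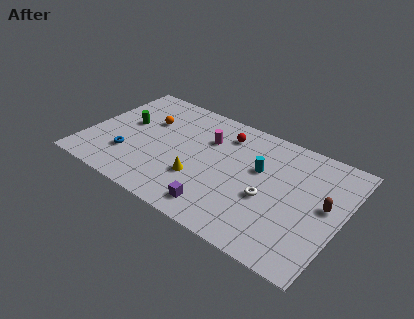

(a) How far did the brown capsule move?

2.6

From (15.5, 2.7) to (15.6, 5.3), the brown capsule covered √(0.1² + 2.6²) ≈ 2.6 units.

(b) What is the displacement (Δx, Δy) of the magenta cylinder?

(-0.5, -0.8)

The magenta cylinder was at about (8.1, 7.6) and moved to about (7.6, 6.8).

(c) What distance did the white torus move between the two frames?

3.4

The white torus moved from about (10.6, 7.1) to (12.1, 4.0), a distance of √(1.5² + 3.1²) ≈ 3.4.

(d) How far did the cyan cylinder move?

2.5

From (12.3, 8.2) to (11.2, 6.0), the cyan cylinder covered √(1.1² + 2.2²) ≈ 2.5 units.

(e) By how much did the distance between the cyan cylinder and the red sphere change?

+0.5

The distance was about 2.7 in the first image and 3.2 in the second, so they moved 0.5 units further apart.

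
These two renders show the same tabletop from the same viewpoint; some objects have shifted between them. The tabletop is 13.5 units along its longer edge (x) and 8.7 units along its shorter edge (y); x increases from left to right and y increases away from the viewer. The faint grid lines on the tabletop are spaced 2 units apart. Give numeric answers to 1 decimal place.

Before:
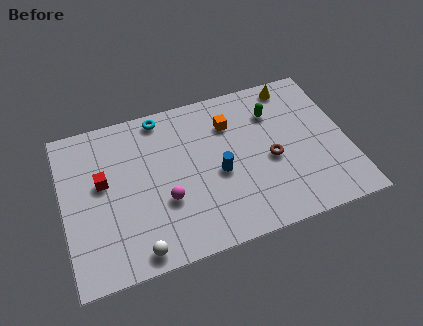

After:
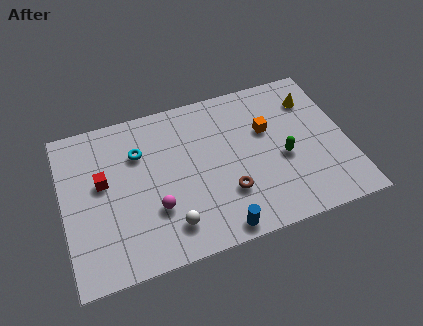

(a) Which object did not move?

the red cube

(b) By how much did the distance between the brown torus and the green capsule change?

+0.4

They were about 2.6 units apart before and 3.0 after — 0.4 units further apart.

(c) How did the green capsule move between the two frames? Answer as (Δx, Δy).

(0.2, -2.7)

The green capsule started near (10.2, 6.4) and ended near (10.4, 3.7).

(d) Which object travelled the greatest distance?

the blue cylinder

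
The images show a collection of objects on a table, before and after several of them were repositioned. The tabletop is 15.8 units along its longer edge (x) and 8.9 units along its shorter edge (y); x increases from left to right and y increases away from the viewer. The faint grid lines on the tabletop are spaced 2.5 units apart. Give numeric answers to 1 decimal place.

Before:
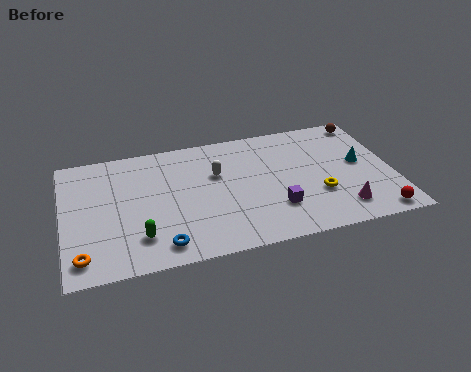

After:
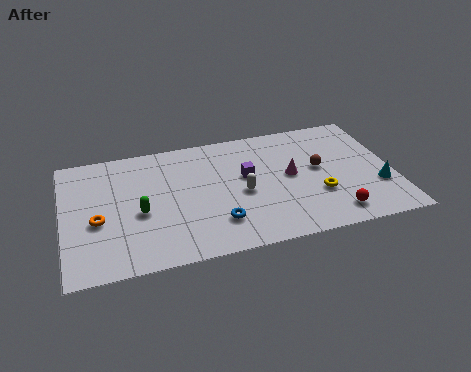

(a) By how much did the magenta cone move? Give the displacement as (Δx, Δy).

(-2.2, 3.0)

From the two frames, the magenta cone sits at roughly (13.1, 1.7) before and (10.9, 4.7) after.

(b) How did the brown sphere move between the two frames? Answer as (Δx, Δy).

(-2.6, -3.0)

The brown sphere was at about (14.9, 7.9) and moved to about (12.3, 4.9).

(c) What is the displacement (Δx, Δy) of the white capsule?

(1.1, -1.7)

From the two frames, the white capsule sits at roughly (7.4, 5.7) before and (8.5, 4.0) after.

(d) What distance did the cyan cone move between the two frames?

2.0

From (14.3, 4.8) to (15.0, 2.9), the cyan cone covered √(0.7² + 1.9²) ≈ 2.0 units.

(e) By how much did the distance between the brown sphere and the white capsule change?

-3.9

They were about 7.8 units apart before and 3.9 after — 3.9 units closer together.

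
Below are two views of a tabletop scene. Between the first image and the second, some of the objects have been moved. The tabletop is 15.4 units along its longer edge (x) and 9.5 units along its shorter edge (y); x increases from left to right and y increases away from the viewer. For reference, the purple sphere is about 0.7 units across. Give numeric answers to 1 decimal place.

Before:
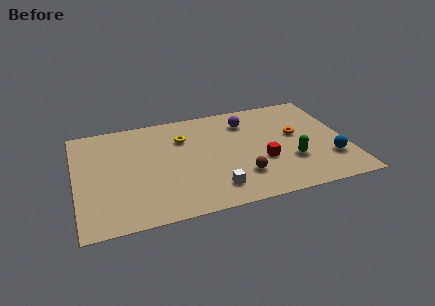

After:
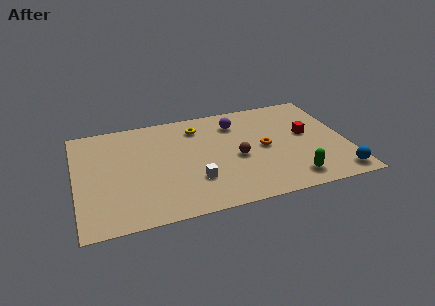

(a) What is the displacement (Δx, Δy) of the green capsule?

(-0.1, -1.6)

The green capsule started near (12.1, 3.1) and ended near (12.0, 1.5).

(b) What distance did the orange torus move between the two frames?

2.0

The orange torus was near (12.6, 5.4) before and (10.7, 4.7) after, so it travelled √(1.9² + 0.7²) ≈ 2.0 units.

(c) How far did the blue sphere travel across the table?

1.5

The blue sphere was near (14.3, 2.7) before and (14.6, 1.2) after, so it travelled √(0.3² + 1.5²) ≈ 1.5 units.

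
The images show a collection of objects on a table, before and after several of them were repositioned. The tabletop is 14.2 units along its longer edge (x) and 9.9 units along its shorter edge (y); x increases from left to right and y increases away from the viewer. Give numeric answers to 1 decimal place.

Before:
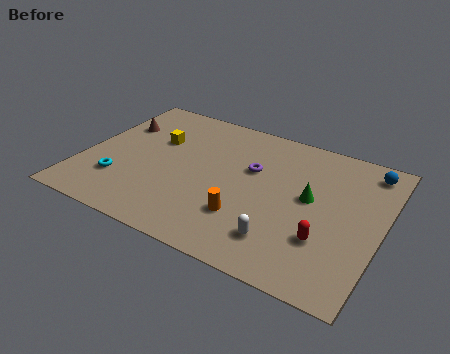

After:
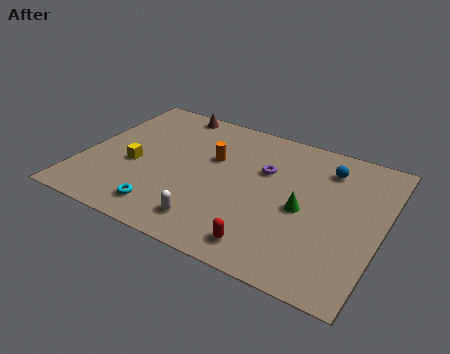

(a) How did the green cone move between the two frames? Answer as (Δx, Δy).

(-0.2, -0.9)

The green cone started near (10.8, 5.4) and ended near (10.6, 4.5).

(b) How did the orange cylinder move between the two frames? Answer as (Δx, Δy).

(-2.1, 3.4)

The orange cylinder started near (8.1, 2.8) and ended near (6.0, 6.2).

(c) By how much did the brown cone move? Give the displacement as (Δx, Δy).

(2.3, 2.2)

The brown cone was at about (1.2, 6.8) and moved to about (3.5, 9.0).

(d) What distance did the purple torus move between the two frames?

0.6

The purple torus moved from about (7.9, 6.2) to (8.5, 6.4), a distance of √(0.6² + 0.2²) ≈ 0.6.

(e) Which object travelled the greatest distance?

the orange cylinder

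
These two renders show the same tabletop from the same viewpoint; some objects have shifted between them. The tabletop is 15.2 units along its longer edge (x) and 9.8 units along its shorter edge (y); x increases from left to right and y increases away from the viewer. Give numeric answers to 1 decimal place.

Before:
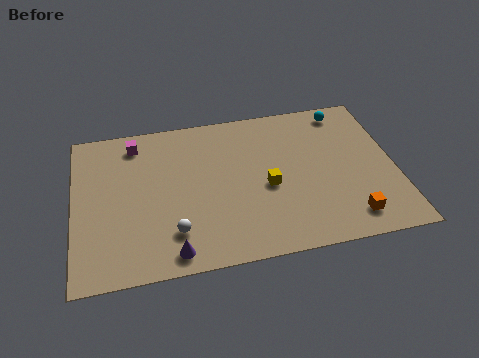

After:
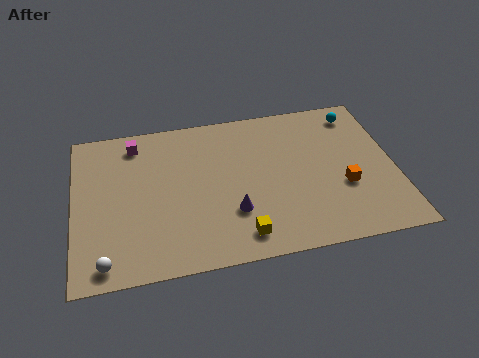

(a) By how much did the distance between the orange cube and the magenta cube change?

-1.1

Before: roughly 11.9 units apart; after: 10.8. That's 1.1 units closer together.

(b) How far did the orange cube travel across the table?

2.0

The orange cube was near (12.8, 1.6) before and (12.7, 3.6) after, so it travelled √(0.1² + 2.0²) ≈ 2.0 units.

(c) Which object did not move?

the magenta cube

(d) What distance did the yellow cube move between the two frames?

3.1

The yellow cube was near (9.1, 4.3) before and (7.7, 1.5) after, so it travelled √(1.4² + 2.8²) ≈ 3.1 units.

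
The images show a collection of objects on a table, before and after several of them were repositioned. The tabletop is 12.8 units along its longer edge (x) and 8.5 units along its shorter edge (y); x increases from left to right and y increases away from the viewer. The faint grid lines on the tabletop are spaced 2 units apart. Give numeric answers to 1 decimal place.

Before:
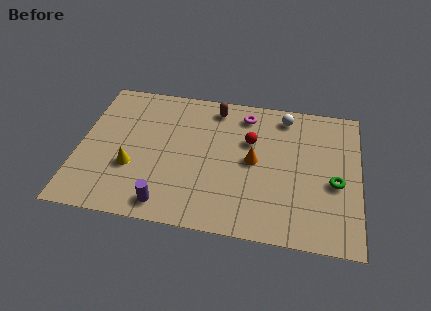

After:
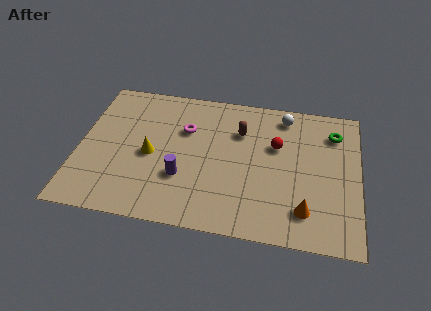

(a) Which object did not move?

the white sphere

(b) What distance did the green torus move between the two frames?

3.0

From (11.7, 3.6) to (11.6, 6.6), the green torus covered √(0.1² + 3.0²) ≈ 3.0 units.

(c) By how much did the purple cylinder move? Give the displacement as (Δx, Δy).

(0.6, 1.7)

From the two frames, the purple cylinder sits at roughly (4.2, 1.1) before and (4.8, 2.8) after.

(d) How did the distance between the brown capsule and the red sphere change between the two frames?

-0.7

They were about 2.5 units apart before and 1.8 after — 0.7 units closer together.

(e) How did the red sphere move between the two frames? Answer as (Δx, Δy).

(1.2, -0.1)

The red sphere was at about (7.8, 5.5) and moved to about (9.0, 5.4).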